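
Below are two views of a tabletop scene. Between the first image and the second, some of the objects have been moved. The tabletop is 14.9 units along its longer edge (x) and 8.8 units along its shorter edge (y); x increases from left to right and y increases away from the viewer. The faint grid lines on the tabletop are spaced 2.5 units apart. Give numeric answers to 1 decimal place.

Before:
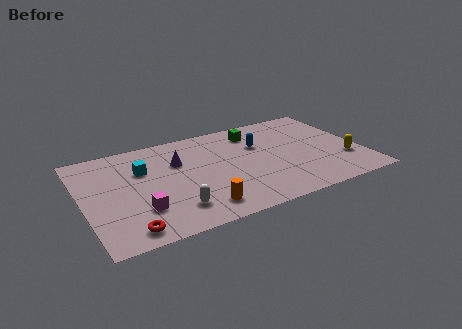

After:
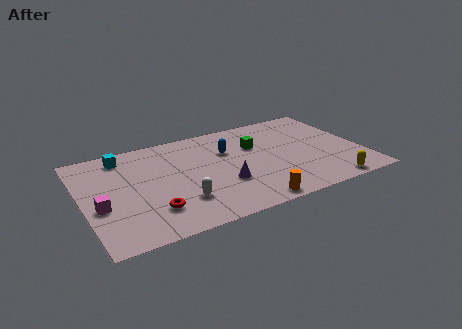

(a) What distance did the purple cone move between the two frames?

3.6

The purple cone was near (5.2, 5.9) before and (7.3, 3.0) after, so it travelled √(2.1² + 2.9²) ≈ 3.6 units.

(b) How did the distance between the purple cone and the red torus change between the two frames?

-1.8

Before: roughly 5.8 units apart; after: 4.0. That's 1.8 units closer together.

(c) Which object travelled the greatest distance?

the purple cone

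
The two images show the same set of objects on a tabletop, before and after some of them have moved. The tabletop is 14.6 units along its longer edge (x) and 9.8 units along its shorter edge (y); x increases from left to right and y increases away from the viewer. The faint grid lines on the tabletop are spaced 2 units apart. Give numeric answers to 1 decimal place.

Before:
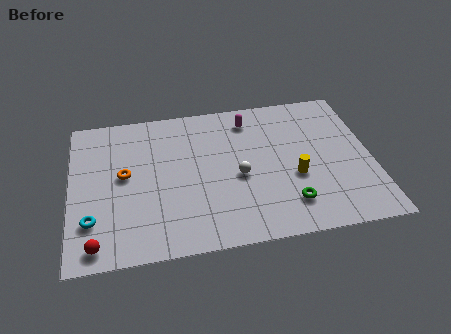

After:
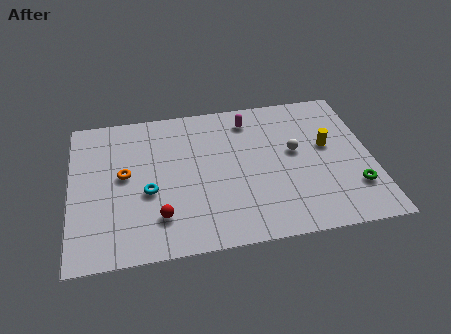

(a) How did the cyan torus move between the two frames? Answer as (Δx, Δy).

(2.7, 1.4)

The cyan torus was at about (1.0, 2.6) and moved to about (3.7, 4.0).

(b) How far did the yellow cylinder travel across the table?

2.5

From (10.8, 3.8) to (12.5, 5.6), the yellow cylinder covered √(1.7² + 1.8²) ≈ 2.5 units.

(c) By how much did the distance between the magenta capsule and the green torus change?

+1.1

They were about 6.2 units apart before and 7.3 after — 1.1 units further apart.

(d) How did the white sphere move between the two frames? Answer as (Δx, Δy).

(2.8, 1.2)

From the two frames, the white sphere sits at roughly (8.1, 4.3) before and (10.9, 5.5) after.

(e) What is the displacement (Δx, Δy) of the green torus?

(3.2, 0.5)

The green torus started near (10.4, 2.1) and ended near (13.6, 2.6).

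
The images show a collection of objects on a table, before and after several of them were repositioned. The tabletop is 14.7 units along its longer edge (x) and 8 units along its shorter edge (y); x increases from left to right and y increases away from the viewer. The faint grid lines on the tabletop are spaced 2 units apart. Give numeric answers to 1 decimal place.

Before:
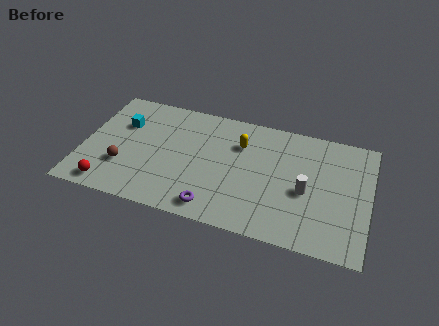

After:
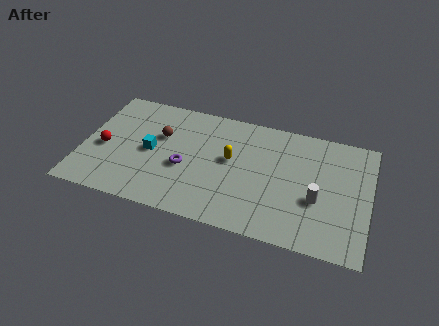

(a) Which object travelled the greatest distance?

the brown sphere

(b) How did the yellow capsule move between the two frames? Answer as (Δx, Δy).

(-0.4, -1.2)

The yellow capsule was at about (8.0, 5.7) and moved to about (7.6, 4.5).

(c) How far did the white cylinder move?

0.7

The white cylinder moved from about (11.5, 3.5) to (12.1, 3.1), a distance of √(0.6² + 0.4²) ≈ 0.7.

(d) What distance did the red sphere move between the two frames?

2.5

The red sphere moved from about (1.6, 1.0) to (1.1, 3.5), a distance of √(0.5² + 2.5²) ≈ 2.5.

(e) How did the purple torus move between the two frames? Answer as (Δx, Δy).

(-1.7, 2.2)

From the two frames, the purple torus sits at roughly (7.0, 1.1) before and (5.3, 3.3) after.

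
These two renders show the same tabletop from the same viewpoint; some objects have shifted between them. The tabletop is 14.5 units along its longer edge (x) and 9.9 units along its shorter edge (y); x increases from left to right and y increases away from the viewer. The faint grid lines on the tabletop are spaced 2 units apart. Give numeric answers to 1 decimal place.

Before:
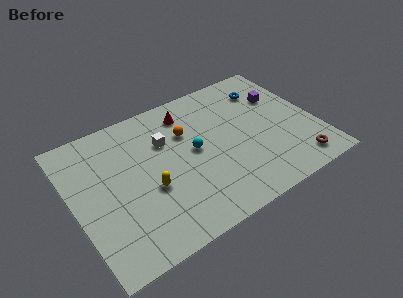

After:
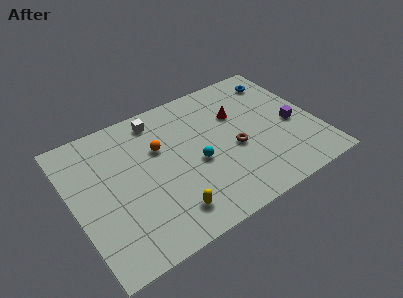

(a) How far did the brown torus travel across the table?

4.3

The brown torus moved from about (12.8, 1.4) to (9.5, 4.2), a distance of √(3.3² + 2.8²) ≈ 4.3.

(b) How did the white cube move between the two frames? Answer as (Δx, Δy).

(-0.2, 1.8)

The white cube was at about (5.7, 6.7) and moved to about (5.5, 8.5).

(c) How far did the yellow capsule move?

2.2

The yellow capsule was near (4.3, 3.9) before and (5.1, 1.8) after, so it travelled √(0.8² + 2.1²) ≈ 2.2 units.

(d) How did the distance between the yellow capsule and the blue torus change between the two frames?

+1.4

Before: roughly 8.7 units apart; after: 10.1. That's 1.4 units further apart.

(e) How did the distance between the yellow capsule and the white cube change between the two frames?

+3.6

The distance was about 3.1 in the first image and 6.7 in the second, so they moved 3.6 units further apart.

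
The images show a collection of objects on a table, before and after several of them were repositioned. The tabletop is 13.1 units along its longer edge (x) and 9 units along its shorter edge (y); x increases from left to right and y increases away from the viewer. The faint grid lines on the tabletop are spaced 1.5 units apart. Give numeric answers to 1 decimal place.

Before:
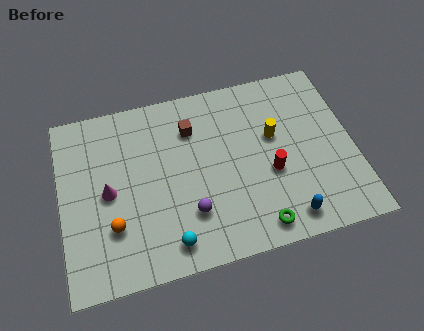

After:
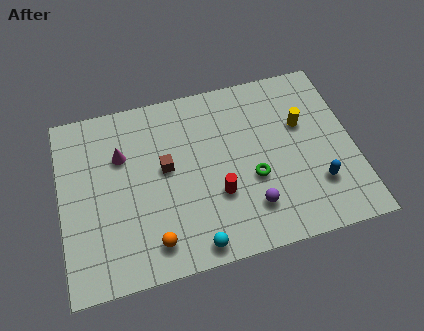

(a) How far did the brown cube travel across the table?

2.1

From (6.0, 6.7) to (4.7, 5.0), the brown cube covered √(1.3² + 1.7²) ≈ 2.1 units.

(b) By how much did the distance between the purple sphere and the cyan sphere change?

+1.3

They were about 1.6 units apart before and 2.9 after — 1.3 units further apart.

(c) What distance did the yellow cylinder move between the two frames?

1.3

From (9.6, 5.4) to (10.9, 5.7), the yellow cylinder covered √(1.3² + 0.3²) ≈ 1.3 units.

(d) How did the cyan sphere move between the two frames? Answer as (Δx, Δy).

(1.1, -0.4)

The cyan sphere started near (4.6, 1.3) and ended near (5.7, 0.9).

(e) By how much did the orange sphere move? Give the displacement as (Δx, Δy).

(1.7, -1.2)

The orange sphere was at about (2.2, 2.7) and moved to about (3.9, 1.5).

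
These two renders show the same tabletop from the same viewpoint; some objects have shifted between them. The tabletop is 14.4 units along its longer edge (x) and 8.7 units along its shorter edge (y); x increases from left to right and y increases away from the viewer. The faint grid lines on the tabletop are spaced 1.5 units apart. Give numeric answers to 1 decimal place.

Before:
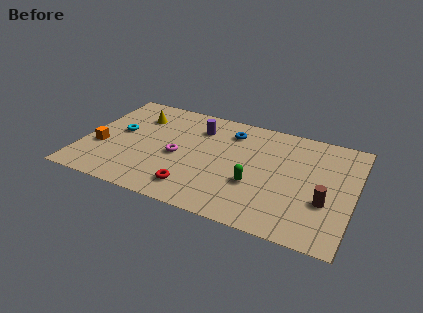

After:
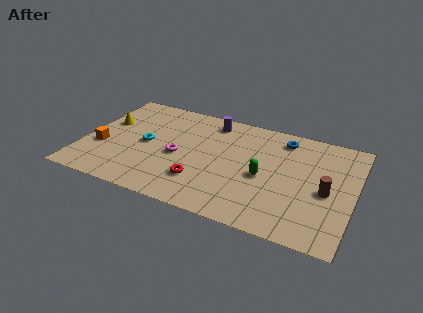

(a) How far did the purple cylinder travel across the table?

1.0

The purple cylinder moved from about (5.9, 6.6) to (6.5, 7.4), a distance of √(0.6² + 0.8²) ≈ 1.0.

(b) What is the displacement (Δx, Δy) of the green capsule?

(0.4, 0.8)

The green capsule started near (9.3, 3.1) and ended near (9.7, 3.9).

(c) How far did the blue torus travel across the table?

2.8

From (7.6, 6.9) to (10.4, 7.3), the blue torus covered √(2.8² + 0.4²) ≈ 2.8 units.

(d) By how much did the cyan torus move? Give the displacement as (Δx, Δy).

(1.5, -0.5)

The cyan torus was at about (1.8, 4.8) and moved to about (3.3, 4.3).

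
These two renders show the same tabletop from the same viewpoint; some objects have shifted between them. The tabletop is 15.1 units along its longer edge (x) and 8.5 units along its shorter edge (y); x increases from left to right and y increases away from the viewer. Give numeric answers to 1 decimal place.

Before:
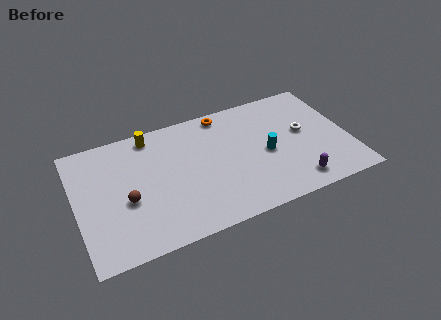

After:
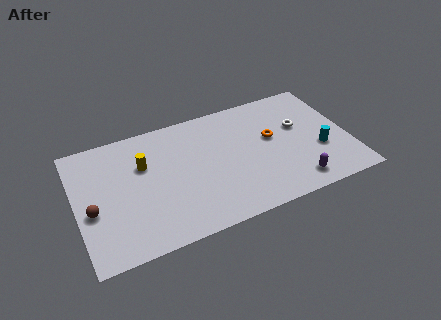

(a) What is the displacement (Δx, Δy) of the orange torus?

(2.4, -2.7)

The orange torus was at about (8.5, 7.6) and moved to about (10.9, 4.9).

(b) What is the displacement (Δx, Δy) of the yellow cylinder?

(-0.6, -1.9)

The yellow cylinder was at about (4.4, 7.5) and moved to about (3.8, 5.6).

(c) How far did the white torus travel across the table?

0.5

The white torus moved from about (12.7, 4.7) to (12.5, 5.2), a distance of √(0.2² + 0.5²) ≈ 0.5.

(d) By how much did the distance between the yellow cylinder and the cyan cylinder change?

+2.8

The distance was about 7.1 in the first image and 9.9 in the second, so they moved 2.8 units further apart.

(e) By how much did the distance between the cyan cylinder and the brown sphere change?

+4.8

They were about 7.8 units apart before and 12.6 after — 4.8 units further apart.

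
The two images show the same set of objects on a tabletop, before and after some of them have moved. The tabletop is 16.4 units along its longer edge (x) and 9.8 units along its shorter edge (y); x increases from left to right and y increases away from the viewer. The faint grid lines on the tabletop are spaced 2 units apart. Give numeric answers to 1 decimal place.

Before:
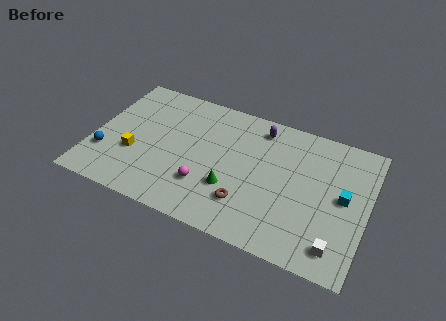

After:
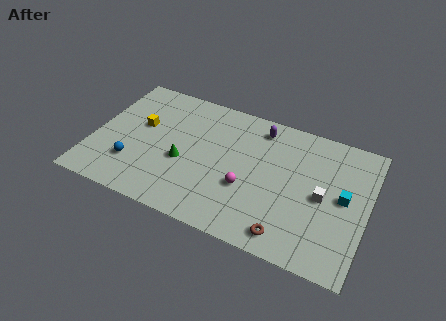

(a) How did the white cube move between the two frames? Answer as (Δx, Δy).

(-1.1, 3.1)

The white cube was at about (14.9, 1.6) and moved to about (13.8, 4.7).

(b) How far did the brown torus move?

2.9

The brown torus was near (9.5, 2.5) before and (12.1, 1.3) after, so it travelled √(2.6² + 1.2²) ≈ 2.9 units.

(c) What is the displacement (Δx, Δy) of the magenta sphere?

(2.4, 0.8)

From the two frames, the magenta sphere sits at roughly (7.0, 2.8) before and (9.4, 3.6) after.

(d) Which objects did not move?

the cyan cube and the purple capsule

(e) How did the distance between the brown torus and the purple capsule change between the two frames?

+1.6

The distance was about 5.8 in the first image and 7.4 in the second, so they moved 1.6 units further apart.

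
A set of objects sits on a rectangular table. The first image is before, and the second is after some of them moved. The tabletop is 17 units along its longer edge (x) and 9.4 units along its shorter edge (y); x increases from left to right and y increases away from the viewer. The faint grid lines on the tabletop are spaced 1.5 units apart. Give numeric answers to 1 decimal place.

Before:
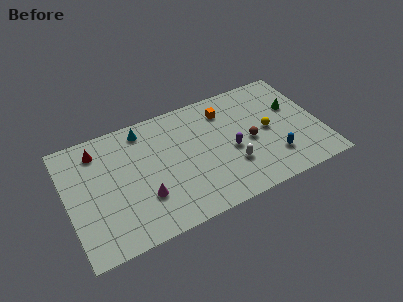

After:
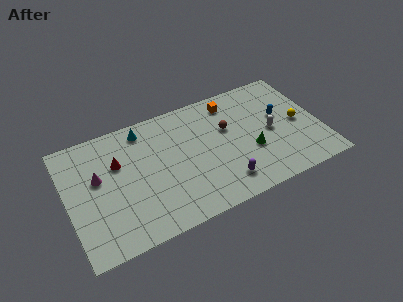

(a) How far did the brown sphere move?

2.1

The brown sphere moved from about (12.2, 4.3) to (10.9, 5.9), a distance of √(1.3² + 1.6²) ≈ 2.1.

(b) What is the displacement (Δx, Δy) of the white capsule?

(2.9, 1.6)

The white capsule was at about (10.8, 2.9) and moved to about (13.7, 4.5).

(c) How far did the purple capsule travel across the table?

2.4

From (10.9, 4.1) to (10.1, 1.8), the purple capsule covered √(0.8² + 2.3²) ≈ 2.4 units.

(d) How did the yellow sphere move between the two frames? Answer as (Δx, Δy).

(2.1, -0.2)

The yellow sphere was at about (13.5, 4.7) and moved to about (15.6, 4.5).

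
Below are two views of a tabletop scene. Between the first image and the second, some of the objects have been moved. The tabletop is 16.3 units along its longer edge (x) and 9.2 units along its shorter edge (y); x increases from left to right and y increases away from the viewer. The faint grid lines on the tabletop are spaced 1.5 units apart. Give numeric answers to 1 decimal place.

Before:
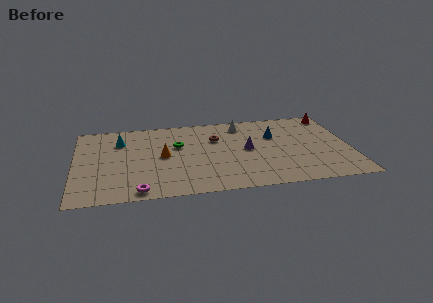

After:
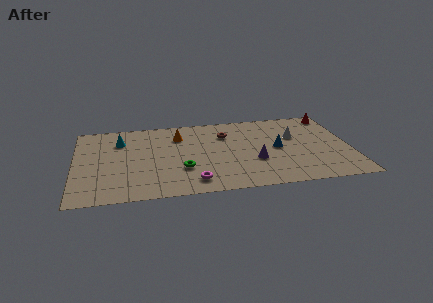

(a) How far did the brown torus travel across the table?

0.7

From (8.4, 6.3) to (9.0, 6.7), the brown torus covered √(0.6² + 0.4²) ≈ 0.7 units.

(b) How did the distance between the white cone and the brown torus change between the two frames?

+2.1

They were about 2.1 units apart before and 4.2 after — 2.1 units further apart.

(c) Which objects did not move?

the cyan cone and the red cone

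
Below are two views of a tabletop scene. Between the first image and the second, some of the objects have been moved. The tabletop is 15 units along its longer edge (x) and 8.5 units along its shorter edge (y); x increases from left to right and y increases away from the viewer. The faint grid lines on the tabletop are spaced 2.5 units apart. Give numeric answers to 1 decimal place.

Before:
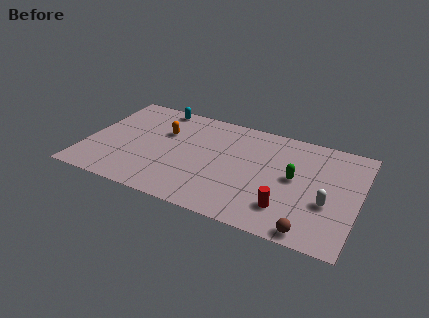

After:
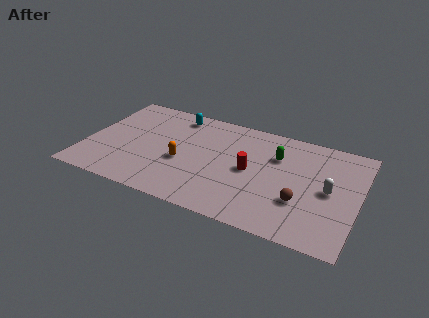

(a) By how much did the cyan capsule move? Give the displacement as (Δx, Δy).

(1.1, -0.4)

The cyan capsule was at about (3.5, 7.7) and moved to about (4.6, 7.3).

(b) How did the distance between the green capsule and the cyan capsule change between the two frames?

-2.6

Before: roughly 8.6 units apart; after: 6.0. That's 2.6 units closer together.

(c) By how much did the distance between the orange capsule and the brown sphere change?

-3.2

The distance was about 9.8 in the first image and 6.6 in the second, so they moved 3.2 units closer together.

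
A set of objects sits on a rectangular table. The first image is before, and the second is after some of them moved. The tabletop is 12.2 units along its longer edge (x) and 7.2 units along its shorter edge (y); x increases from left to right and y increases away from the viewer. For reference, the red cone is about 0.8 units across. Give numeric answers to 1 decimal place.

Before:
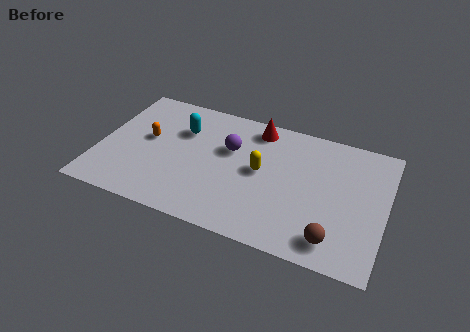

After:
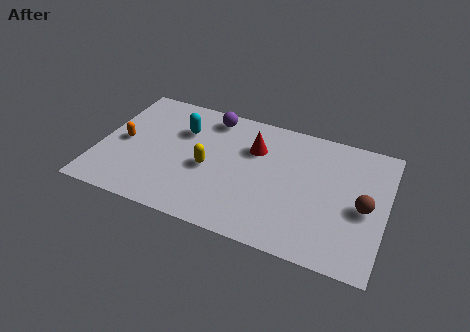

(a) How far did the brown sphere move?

2.4

The brown sphere was near (10.2, 1.2) before and (11.3, 3.3) after, so it travelled √(1.1² + 2.1²) ≈ 2.4 units.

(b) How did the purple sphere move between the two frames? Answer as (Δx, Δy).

(-1.0, 1.6)

The purple sphere was at about (5.5, 4.6) and moved to about (4.5, 6.2).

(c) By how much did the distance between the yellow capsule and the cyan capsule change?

-1.5

Before: roughly 3.7 units apart; after: 2.2. That's 1.5 units closer together.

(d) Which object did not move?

the cyan capsule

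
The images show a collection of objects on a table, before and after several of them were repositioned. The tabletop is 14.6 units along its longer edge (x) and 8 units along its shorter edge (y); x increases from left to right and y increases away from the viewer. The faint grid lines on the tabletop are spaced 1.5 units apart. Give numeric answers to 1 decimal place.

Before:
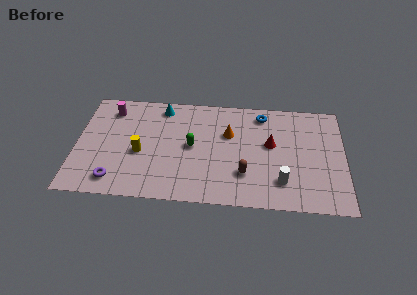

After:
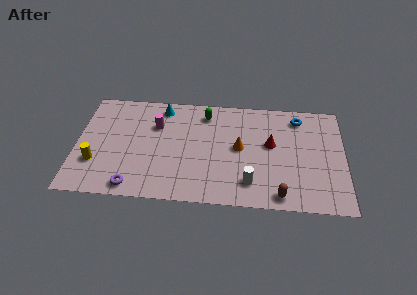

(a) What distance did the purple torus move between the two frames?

1.1

The purple torus was near (2.2, 1.3) before and (3.2, 0.9) after, so it travelled √(1.0² + 0.4²) ≈ 1.1 units.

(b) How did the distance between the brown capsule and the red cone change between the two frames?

+1.0

They were about 2.7 units apart before and 3.7 after — 1.0 units further apart.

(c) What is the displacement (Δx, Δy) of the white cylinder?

(-1.7, -0.2)

The white cylinder started near (11.2, 1.9) and ended near (9.5, 1.7).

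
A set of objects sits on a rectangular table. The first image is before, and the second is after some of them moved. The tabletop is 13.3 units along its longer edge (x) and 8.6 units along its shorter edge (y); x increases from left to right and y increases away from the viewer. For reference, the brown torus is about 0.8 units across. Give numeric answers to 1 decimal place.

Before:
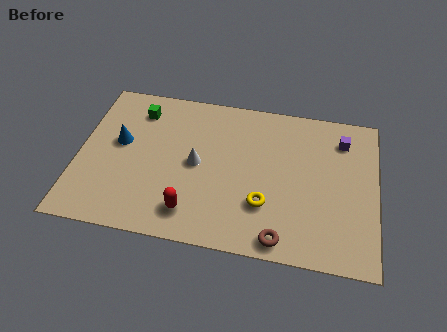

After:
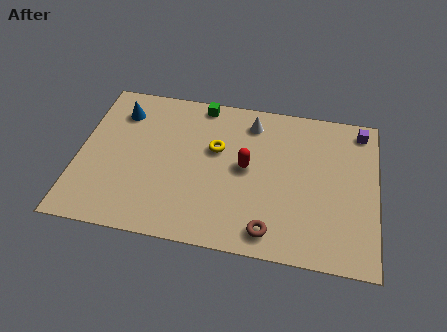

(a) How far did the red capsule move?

3.7

The red capsule moved from about (5.2, 1.6) to (7.5, 4.5), a distance of √(2.3² + 2.9²) ≈ 3.7.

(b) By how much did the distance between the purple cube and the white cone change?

-2.0

The distance was about 6.9 in the first image and 4.9 in the second, so they moved 2.0 units closer together.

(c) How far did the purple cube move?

1.1

From (11.7, 6.8) to (12.5, 7.5), the purple cube covered √(0.8² + 0.7²) ≈ 1.1 units.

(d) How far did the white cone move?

3.6

The white cone was near (5.3, 4.3) before and (7.6, 7.1) after, so it travelled √(2.3² + 2.8²) ≈ 3.6 units.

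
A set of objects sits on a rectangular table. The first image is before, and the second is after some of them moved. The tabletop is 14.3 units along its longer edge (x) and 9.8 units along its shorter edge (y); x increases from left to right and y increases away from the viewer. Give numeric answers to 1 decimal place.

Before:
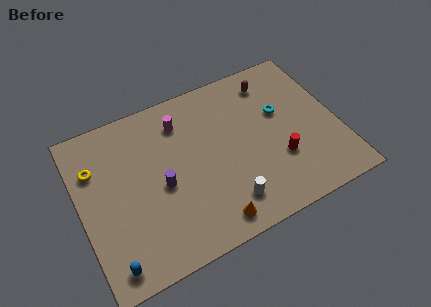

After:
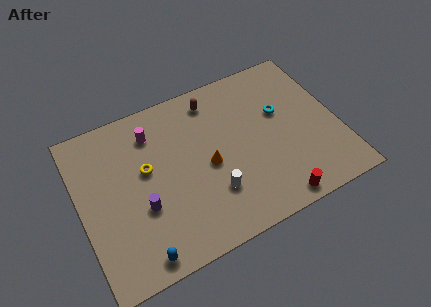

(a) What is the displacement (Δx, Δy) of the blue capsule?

(1.5, -0.2)

The blue capsule started near (1.2, 1.2) and ended near (2.7, 1.0).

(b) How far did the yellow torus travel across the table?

3.0

The yellow torus moved from about (1.0, 6.9) to (3.7, 5.7), a distance of √(2.7² + 1.2²) ≈ 3.0.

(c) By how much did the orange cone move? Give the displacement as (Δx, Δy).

(0.3, 3.3)

The orange cone was at about (6.7, 1.2) and moved to about (7.0, 4.5).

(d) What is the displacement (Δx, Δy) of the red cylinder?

(-0.6, -2.3)

The red cylinder started near (10.8, 3.2) and ended near (10.2, 0.9).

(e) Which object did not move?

the cyan torus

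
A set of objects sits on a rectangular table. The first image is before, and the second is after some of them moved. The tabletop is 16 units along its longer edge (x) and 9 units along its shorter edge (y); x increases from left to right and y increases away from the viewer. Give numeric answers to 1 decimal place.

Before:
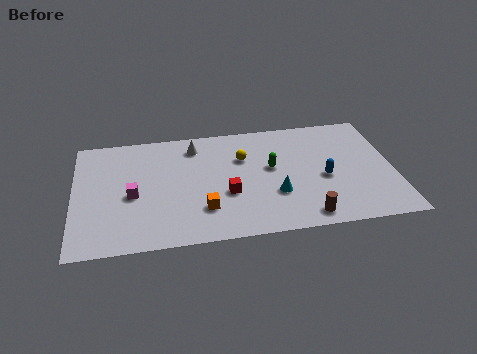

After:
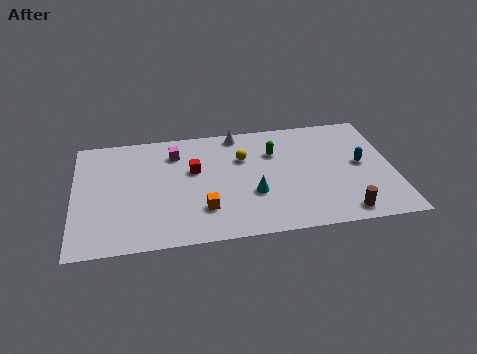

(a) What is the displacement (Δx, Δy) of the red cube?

(-1.6, 2.1)

The red cube started near (7.6, 3.4) and ended near (6.0, 5.5).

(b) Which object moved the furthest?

the magenta cube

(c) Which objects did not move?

the yellow sphere and the orange cube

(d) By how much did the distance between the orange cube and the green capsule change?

+1.0

The distance was about 4.4 in the first image and 5.4 in the second, so they moved 1.0 units further apart.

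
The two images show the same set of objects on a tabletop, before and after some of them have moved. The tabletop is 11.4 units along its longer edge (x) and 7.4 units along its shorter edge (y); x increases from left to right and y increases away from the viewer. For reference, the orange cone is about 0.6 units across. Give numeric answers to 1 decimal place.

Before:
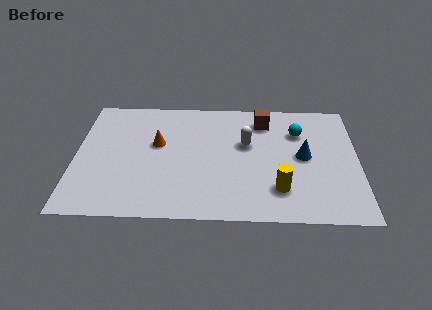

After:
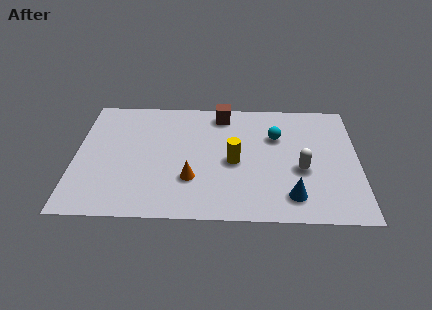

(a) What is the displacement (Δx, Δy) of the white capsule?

(2.2, -1.5)

The white capsule was at about (6.9, 4.5) and moved to about (9.1, 3.0).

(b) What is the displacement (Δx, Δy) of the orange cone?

(1.4, -2.1)

The orange cone was at about (3.3, 4.4) and moved to about (4.7, 2.3).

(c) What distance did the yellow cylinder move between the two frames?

2.4

The yellow cylinder was near (8.2, 1.8) before and (6.4, 3.4) after, so it travelled √(1.8² + 1.6²) ≈ 2.4 units.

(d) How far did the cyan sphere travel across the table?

0.9

From (9.0, 5.3) to (8.1, 5.0), the cyan sphere covered √(0.9² + 0.3²) ≈ 0.9 units.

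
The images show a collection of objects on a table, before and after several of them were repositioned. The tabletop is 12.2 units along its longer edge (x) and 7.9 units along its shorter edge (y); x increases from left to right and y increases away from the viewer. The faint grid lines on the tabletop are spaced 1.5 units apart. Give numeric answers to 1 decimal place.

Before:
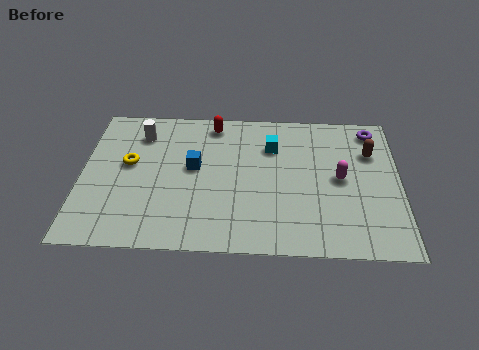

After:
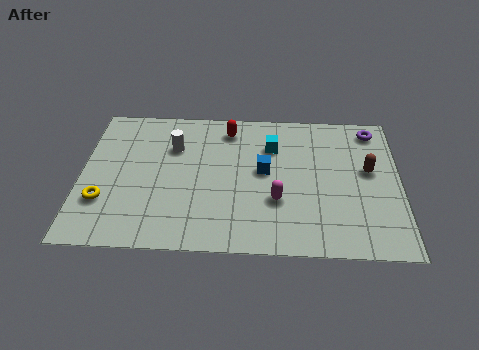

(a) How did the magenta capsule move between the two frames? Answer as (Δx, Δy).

(-2.4, -1.3)

From the two frames, the magenta capsule sits at roughly (9.9, 4.0) before and (7.5, 2.7) after.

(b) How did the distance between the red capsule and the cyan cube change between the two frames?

-0.7

Before: roughly 2.6 units apart; after: 1.9. That's 0.7 units closer together.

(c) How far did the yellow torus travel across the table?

2.3

The yellow torus was near (1.8, 4.5) before and (0.9, 2.4) after, so it travelled √(0.9² + 2.1²) ≈ 2.3 units.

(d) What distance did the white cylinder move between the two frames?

1.5

The white cylinder was near (2.2, 6.2) before and (3.5, 5.5) after, so it travelled √(1.3² + 0.7²) ≈ 1.5 units.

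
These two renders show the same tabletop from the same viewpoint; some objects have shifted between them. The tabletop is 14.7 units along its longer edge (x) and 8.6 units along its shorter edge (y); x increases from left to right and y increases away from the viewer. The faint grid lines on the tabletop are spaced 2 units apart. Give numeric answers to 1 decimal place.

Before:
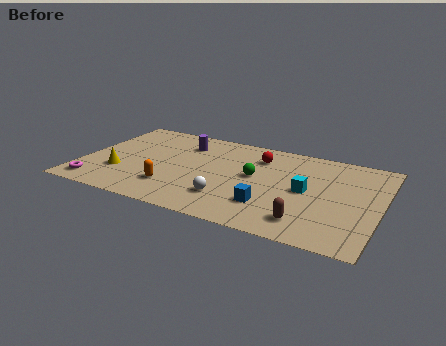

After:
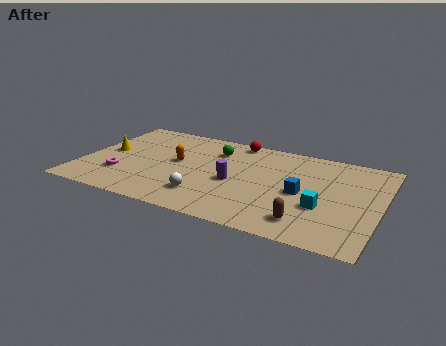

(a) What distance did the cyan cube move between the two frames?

1.5

The cyan cube moved from about (11.1, 4.3) to (12.0, 3.1), a distance of √(0.9² + 1.2²) ≈ 1.5.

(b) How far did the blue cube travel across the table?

2.2

The blue cube moved from about (9.5, 2.3) to (10.9, 4.0), a distance of √(1.4² + 1.7²) ≈ 2.2.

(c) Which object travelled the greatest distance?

the purple cylinder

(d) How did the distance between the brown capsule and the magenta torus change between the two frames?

-1.1

The distance was about 10.4 in the first image and 9.3 in the second, so they moved 1.1 units closer together.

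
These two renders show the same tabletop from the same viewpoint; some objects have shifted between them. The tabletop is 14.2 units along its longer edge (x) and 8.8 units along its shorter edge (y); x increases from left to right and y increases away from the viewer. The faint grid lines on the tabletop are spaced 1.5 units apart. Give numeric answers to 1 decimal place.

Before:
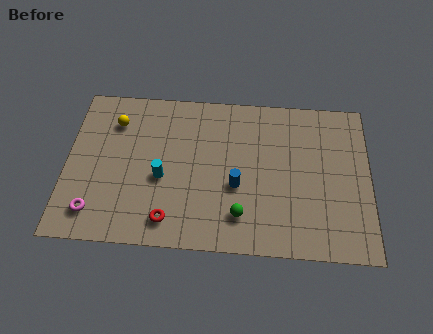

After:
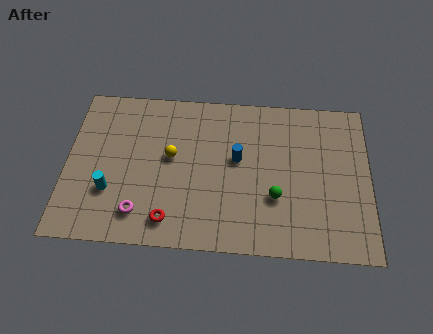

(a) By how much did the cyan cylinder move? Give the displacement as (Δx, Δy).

(-2.4, -0.9)

The cyan cylinder started near (4.5, 3.7) and ended near (2.1, 2.8).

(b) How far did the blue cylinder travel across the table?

1.5

The blue cylinder moved from about (8.0, 3.5) to (8.0, 5.0), a distance of √(0.0² + 1.5²) ≈ 1.5.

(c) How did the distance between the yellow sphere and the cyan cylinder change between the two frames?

-0.3

Before: roughly 3.8 units apart; after: 3.5. That's 0.3 units closer together.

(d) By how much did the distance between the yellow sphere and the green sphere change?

-2.4

Before: roughly 7.7 units apart; after: 5.3. That's 2.4 units closer together.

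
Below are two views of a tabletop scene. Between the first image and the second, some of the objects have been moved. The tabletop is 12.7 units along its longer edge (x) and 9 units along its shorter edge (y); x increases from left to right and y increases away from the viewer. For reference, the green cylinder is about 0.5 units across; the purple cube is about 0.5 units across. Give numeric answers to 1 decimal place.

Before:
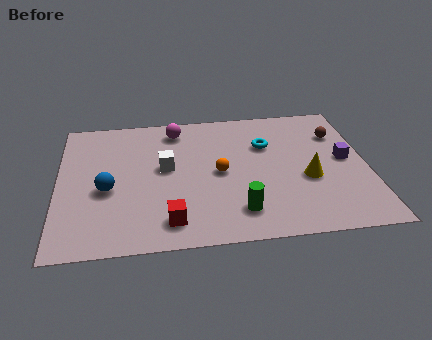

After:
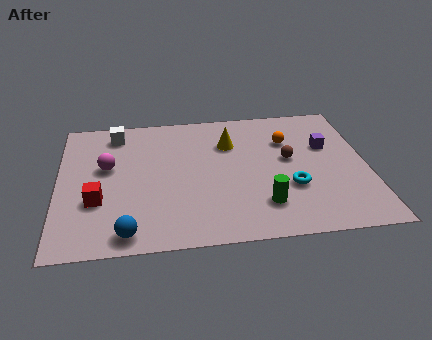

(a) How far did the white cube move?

3.3

From (4.4, 5.0) to (2.4, 7.6), the white cube covered √(2.0² + 2.6²) ≈ 3.3 units.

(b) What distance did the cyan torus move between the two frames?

3.1

The cyan torus was near (8.6, 6.1) before and (9.5, 3.1) after, so it travelled √(0.9² + 3.0²) ≈ 3.1 units.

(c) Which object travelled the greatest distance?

the yellow cone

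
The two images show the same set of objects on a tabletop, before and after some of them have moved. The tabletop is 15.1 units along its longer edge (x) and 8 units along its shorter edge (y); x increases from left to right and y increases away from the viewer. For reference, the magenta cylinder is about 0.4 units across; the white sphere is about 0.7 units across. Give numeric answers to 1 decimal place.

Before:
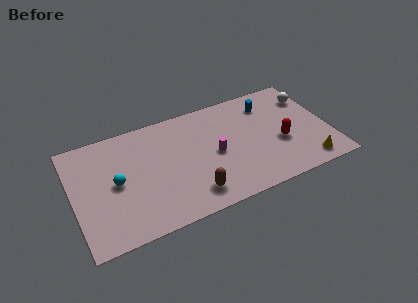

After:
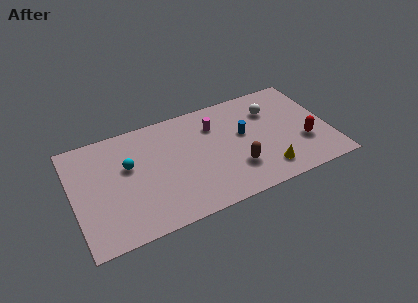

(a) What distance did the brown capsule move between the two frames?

2.8

From (6.7, 1.5) to (9.4, 2.3), the brown capsule covered √(2.7² + 0.8²) ≈ 2.8 units.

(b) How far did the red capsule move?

1.4

The red capsule moved from about (12.2, 3.2) to (13.5, 2.7), a distance of √(1.3² + 0.5²) ≈ 1.4.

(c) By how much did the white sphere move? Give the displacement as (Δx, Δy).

(-2.4, -0.2)

From the two frames, the white sphere sits at roughly (14.3, 6.0) before and (11.9, 5.8) after.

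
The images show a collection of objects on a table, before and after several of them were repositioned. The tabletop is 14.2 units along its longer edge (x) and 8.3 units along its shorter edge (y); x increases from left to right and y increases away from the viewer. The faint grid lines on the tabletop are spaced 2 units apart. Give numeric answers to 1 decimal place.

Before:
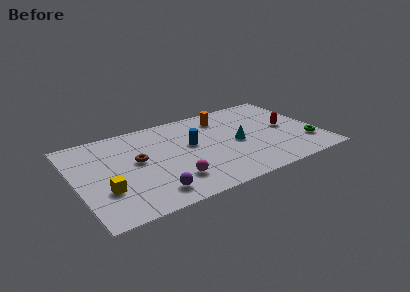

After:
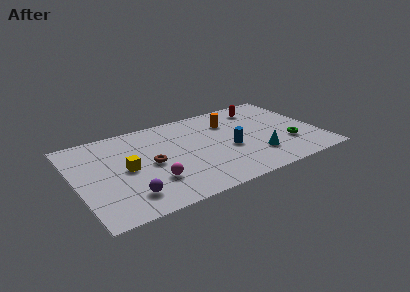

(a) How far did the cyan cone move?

1.9

The cyan cone was near (9.4, 3.9) before and (10.3, 2.2) after, so it travelled √(0.9² + 1.7²) ≈ 1.9 units.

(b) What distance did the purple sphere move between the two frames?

1.3

The purple sphere moved from about (4.0, 1.4) to (2.7, 1.7), a distance of √(1.3² + 0.3²) ≈ 1.3.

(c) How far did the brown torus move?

0.9

The brown torus was near (3.6, 4.6) before and (4.3, 4.0) after, so it travelled √(0.7² + 0.6²) ≈ 0.9 units.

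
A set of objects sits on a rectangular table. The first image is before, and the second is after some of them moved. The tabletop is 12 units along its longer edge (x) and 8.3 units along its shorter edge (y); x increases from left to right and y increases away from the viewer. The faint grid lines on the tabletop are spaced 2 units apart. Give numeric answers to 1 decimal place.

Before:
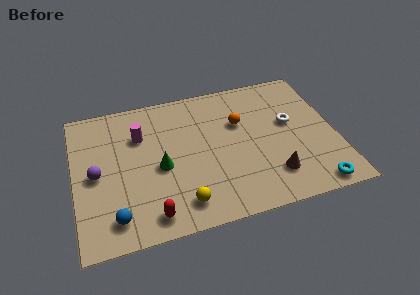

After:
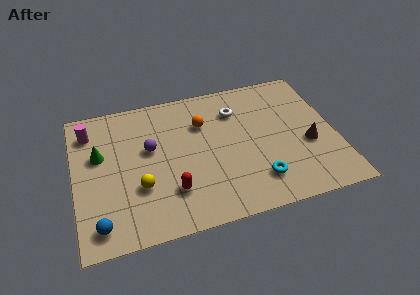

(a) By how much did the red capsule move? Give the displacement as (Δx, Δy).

(1.0, 1.1)

The red capsule started near (3.3, 1.1) and ended near (4.3, 2.2).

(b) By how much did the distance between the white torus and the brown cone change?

+1.1

They were about 3.1 units apart before and 4.2 after — 1.1 units further apart.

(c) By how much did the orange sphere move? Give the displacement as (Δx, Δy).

(-1.7, 0.4)

The orange sphere started near (7.7, 5.4) and ended near (6.0, 5.8).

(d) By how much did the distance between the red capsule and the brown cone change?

+0.8

The distance was about 5.7 in the first image and 6.5 in the second, so they moved 0.8 units further apart.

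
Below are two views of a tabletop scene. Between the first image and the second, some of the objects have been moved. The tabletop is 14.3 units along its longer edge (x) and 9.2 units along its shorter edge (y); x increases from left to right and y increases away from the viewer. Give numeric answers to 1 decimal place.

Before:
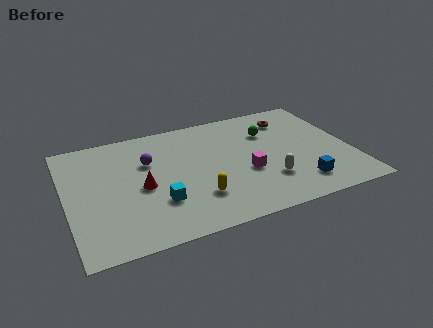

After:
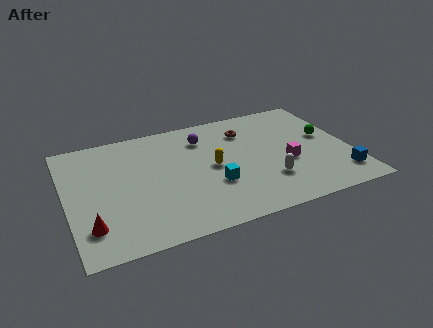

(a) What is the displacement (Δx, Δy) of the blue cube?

(2.1, 0.0)

The blue cube started near (11.4, 1.8) and ended near (13.5, 1.8).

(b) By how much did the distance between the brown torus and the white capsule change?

-0.6

Before: roughly 5.0 units apart; after: 4.4. That's 0.6 units closer together.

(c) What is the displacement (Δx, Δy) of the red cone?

(-2.7, -2.1)

From the two frames, the red cone sits at roughly (3.7, 4.2) before and (1.0, 2.1) after.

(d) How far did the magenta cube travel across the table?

2.1

The magenta cube was near (8.9, 3.6) before and (11.0, 3.7) after, so it travelled √(2.1² + 0.1²) ≈ 2.1 units.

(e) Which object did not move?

the white capsule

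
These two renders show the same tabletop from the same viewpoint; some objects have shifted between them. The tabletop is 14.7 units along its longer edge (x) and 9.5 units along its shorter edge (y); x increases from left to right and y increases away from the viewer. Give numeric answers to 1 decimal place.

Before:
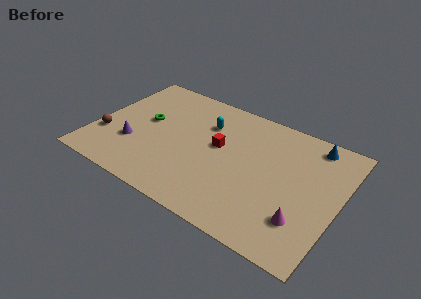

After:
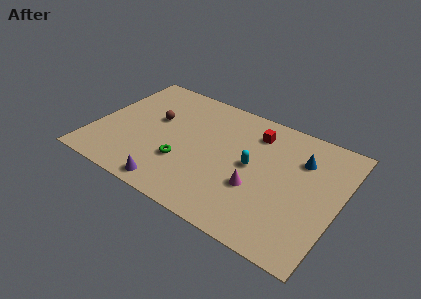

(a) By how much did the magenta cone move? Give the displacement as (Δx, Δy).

(-2.9, 0.9)

The magenta cone was at about (12.9, 2.5) and moved to about (10.0, 3.4).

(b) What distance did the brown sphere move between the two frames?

3.7

The brown sphere moved from about (0.8, 3.0) to (3.4, 5.7), a distance of √(2.6² + 2.7²) ≈ 3.7.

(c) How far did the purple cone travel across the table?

3.5

The purple cone was near (2.5, 3.1) before and (5.3, 1.0) after, so it travelled √(2.8² + 2.1²) ≈ 3.5 units.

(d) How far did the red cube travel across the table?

2.8

From (7.4, 5.4) to (9.3, 7.5), the red cube covered √(1.9² + 2.1²) ≈ 2.8 units.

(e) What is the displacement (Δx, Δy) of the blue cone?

(-0.5, -1.5)

The blue cone started near (12.7, 8.3) and ended near (12.2, 6.8).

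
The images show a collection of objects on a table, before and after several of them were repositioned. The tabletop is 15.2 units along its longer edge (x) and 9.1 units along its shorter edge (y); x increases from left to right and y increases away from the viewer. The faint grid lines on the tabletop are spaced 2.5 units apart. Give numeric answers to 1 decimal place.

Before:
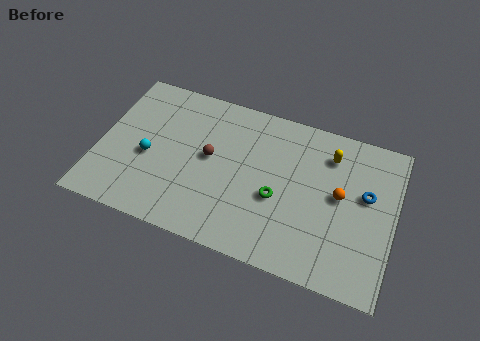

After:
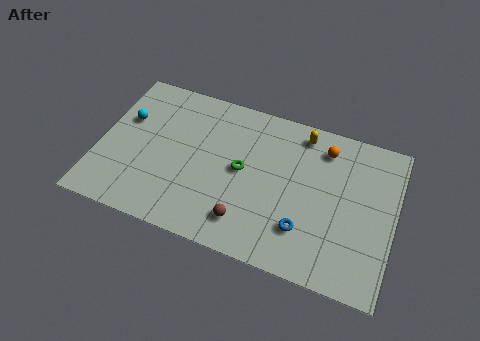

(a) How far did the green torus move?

2.1

The green torus was near (9.3, 3.7) before and (7.4, 4.7) after, so it travelled √(1.9² + 1.0²) ≈ 2.1 units.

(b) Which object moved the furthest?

the blue torus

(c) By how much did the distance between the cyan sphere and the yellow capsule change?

-0.4

The distance was about 9.6 in the first image and 9.2 in the second, so they moved 0.4 units closer together.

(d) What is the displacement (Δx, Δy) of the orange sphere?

(-1.0, 2.5)

From the two frames, the orange sphere sits at roughly (12.4, 4.9) before and (11.4, 7.4) after.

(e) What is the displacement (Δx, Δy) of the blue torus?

(-2.9, -3.0)

The blue torus was at about (13.7, 5.4) and moved to about (10.8, 2.4).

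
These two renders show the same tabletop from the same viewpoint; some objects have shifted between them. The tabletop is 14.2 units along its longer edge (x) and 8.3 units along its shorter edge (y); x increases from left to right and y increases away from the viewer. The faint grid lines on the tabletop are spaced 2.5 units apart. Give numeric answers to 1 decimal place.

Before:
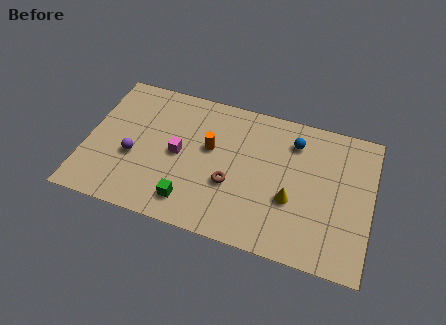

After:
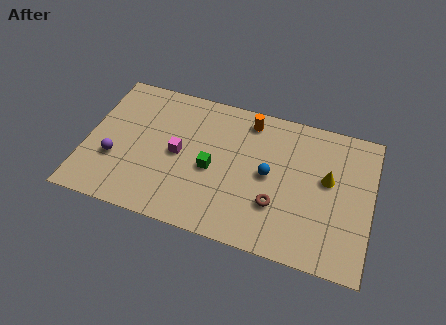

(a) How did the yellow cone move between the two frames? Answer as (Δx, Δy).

(1.7, 1.7)

The yellow cone started near (10.3, 3.1) and ended near (12.0, 4.8).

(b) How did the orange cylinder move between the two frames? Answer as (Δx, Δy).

(1.8, 2.2)

The orange cylinder was at about (6.1, 4.9) and moved to about (7.9, 7.1).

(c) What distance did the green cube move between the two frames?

2.4

The green cube was near (5.4, 1.5) before and (6.3, 3.7) after, so it travelled √(0.9² + 2.2²) ≈ 2.4 units.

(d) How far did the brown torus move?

2.4

The brown torus moved from about (7.3, 3.1) to (9.6, 2.6), a distance of √(2.3² + 0.5²) ≈ 2.4.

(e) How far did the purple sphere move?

1.0

The purple sphere was near (2.4, 3.3) before and (1.5, 2.9) after, so it travelled √(0.9² + 0.4²) ≈ 1.0 units.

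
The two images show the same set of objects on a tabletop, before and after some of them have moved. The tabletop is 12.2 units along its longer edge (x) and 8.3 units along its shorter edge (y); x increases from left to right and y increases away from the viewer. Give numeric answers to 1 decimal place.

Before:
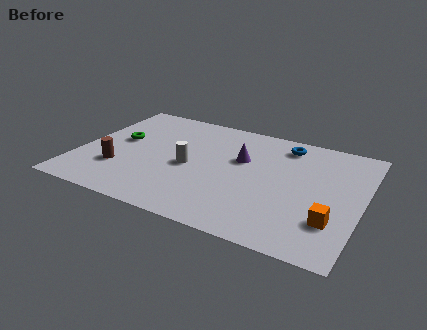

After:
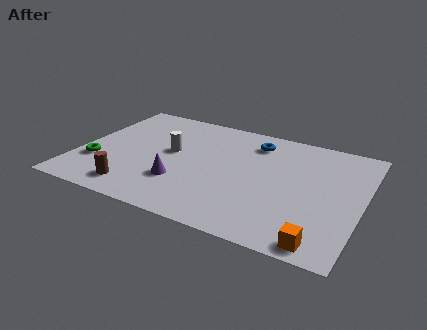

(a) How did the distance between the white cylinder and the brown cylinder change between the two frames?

+0.3

The distance was about 3.2 in the first image and 3.5 in the second, so they moved 0.3 units further apart.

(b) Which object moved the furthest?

the purple cone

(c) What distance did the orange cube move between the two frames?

1.5

From (11.1, 2.3) to (10.8, 0.8), the orange cube covered √(0.3² + 1.5²) ≈ 1.5 units.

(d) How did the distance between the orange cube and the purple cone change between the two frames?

+1.3

Before: roughly 5.1 units apart; after: 6.4. That's 1.3 units further apart.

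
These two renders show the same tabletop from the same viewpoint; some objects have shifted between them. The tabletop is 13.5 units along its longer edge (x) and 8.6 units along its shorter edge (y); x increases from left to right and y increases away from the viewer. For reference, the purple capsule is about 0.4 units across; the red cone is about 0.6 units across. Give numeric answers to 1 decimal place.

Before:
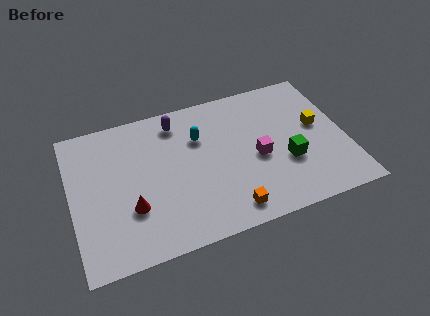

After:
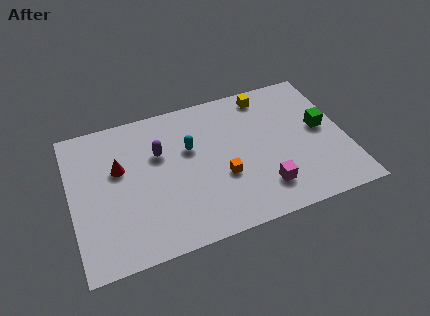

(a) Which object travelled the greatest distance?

the yellow cube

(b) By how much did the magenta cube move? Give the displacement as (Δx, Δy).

(0.1, -1.9)

The magenta cube was at about (9.1, 3.8) and moved to about (9.2, 1.9).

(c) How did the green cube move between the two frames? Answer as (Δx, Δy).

(1.9, 1.5)

From the two frames, the green cube sits at roughly (10.5, 3.1) before and (12.4, 4.6) after.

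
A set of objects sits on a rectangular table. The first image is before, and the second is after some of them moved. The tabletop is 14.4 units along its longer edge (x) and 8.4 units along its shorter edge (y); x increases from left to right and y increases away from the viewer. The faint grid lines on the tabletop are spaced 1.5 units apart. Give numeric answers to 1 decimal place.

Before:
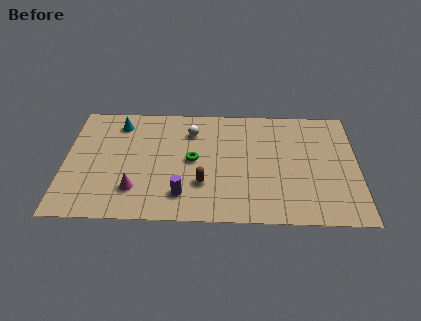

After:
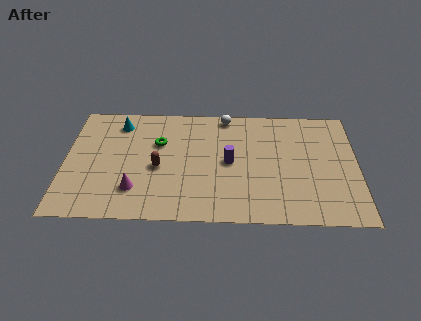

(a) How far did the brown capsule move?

2.5

From (6.8, 2.6) to (4.6, 3.7), the brown capsule covered √(2.2² + 1.1²) ≈ 2.5 units.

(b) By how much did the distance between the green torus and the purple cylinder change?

+1.2

They were about 2.5 units apart before and 3.7 after — 1.2 units further apart.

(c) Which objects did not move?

the cyan cone and the magenta cone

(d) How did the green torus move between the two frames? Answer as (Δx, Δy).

(-1.7, 1.2)

The green torus was at about (6.3, 4.3) and moved to about (4.6, 5.5).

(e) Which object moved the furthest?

the purple cylinder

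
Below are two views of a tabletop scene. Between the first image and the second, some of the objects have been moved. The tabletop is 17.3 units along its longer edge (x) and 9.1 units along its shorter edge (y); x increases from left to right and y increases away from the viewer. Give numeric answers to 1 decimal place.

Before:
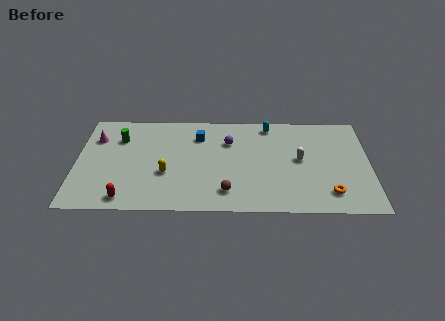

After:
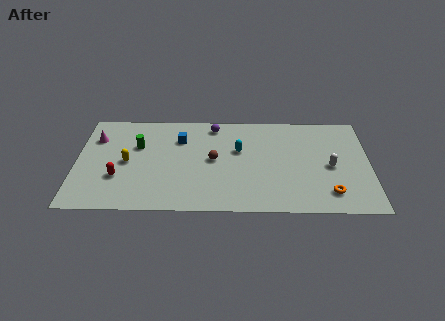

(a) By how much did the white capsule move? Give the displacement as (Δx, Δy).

(1.8, -0.6)

From the two frames, the white capsule sits at roughly (13.2, 4.8) before and (15.0, 4.2) after.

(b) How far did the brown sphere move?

3.0

The brown sphere was near (8.9, 1.8) before and (8.1, 4.7) after, so it travelled √(0.8² + 2.9²) ≈ 3.0 units.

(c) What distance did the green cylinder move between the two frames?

1.3

The green cylinder moved from about (2.5, 6.6) to (3.6, 5.9), a distance of √(1.1² + 0.7²) ≈ 1.3.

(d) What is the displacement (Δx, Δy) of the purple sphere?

(-0.9, 1.5)

The purple sphere started near (9.0, 6.4) and ended near (8.1, 7.9).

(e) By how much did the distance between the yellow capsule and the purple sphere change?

+1.4

They were about 4.8 units apart before and 6.2 after — 1.4 units further apart.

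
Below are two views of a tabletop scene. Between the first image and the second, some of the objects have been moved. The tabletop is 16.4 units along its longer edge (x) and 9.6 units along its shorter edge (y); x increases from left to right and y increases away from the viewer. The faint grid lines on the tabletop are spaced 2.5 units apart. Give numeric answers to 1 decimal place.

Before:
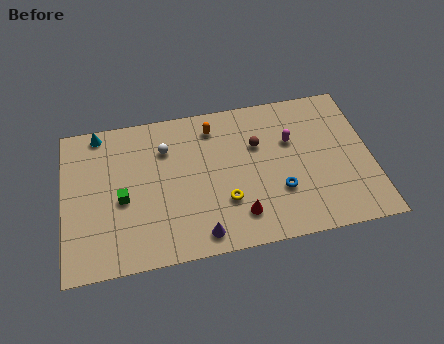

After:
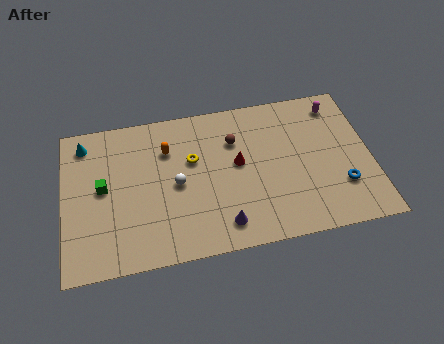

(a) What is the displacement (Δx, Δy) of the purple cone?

(1.2, 0.4)

From the two frames, the purple cone sits at roughly (7.1, 1.2) before and (8.3, 1.6) after.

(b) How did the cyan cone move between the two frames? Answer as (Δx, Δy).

(-0.8, -0.6)

The cyan cone started near (2.0, 8.7) and ended near (1.2, 8.1).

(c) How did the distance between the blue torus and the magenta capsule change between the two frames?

+2.1

Before: roughly 3.2 units apart; after: 5.3. That's 2.1 units further apart.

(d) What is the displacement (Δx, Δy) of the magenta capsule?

(2.6, 1.9)

From the two frames, the magenta capsule sits at roughly (12.2, 6.2) before and (14.8, 8.1) after.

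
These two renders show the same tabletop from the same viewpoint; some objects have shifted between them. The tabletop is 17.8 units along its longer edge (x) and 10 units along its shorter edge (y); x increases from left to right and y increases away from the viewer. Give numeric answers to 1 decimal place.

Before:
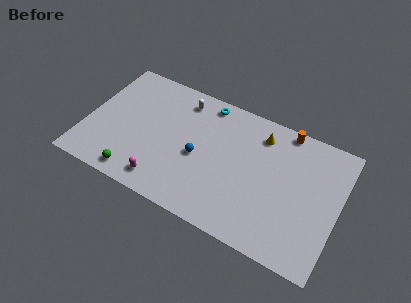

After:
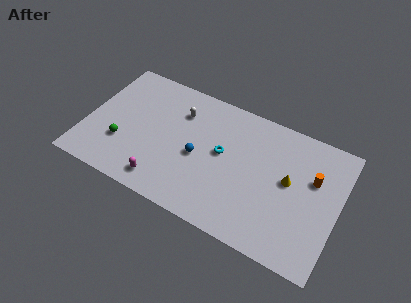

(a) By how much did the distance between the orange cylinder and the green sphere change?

+1.1

The distance was about 12.5 in the first image and 13.6 in the second, so they moved 1.1 units further apart.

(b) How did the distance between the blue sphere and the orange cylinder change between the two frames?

+0.8

Before: roughly 7.3 units apart; after: 8.1. That's 0.8 units further apart.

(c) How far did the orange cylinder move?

3.6

The orange cylinder was near (13.6, 9.2) before and (15.9, 6.4) after, so it travelled √(2.3² + 2.8²) ≈ 3.6 units.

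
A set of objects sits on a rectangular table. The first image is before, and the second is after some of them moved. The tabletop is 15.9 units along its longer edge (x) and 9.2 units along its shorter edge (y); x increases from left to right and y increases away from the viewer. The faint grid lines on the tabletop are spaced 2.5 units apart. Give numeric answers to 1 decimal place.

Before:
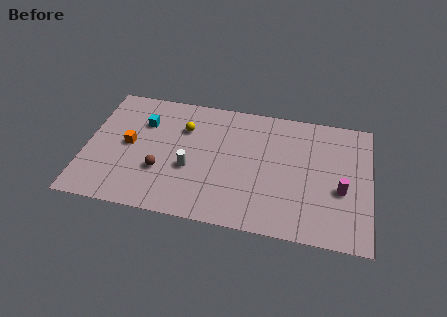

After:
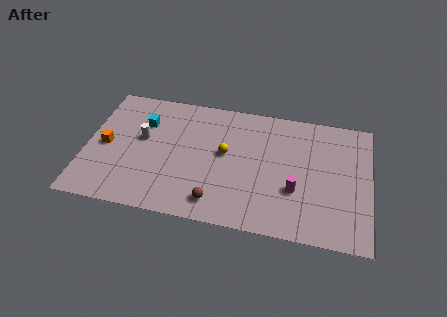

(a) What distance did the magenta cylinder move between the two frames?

2.5

From (14.3, 3.7) to (11.8, 3.2), the magenta cylinder covered √(2.5² + 0.5²) ≈ 2.5 units.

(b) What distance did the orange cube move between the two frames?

1.3

The orange cube moved from about (2.4, 4.7) to (1.1, 4.4), a distance of √(1.3² + 0.3²) ≈ 1.3.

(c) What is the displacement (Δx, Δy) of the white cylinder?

(-2.8, 1.7)

From the two frames, the white cylinder sits at roughly (5.9, 3.6) before and (3.1, 5.3) after.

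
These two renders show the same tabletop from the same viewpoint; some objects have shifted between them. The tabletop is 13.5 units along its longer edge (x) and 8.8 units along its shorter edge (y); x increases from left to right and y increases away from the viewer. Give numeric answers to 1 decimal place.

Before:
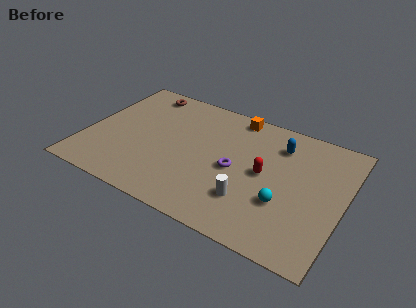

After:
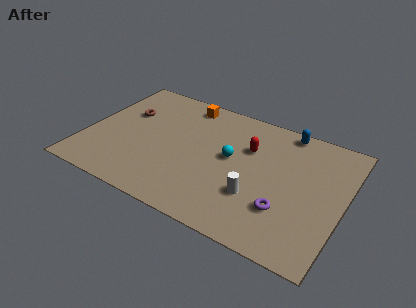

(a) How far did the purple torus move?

3.2

The purple torus was near (7.9, 4.1) before and (10.7, 2.6) after, so it travelled √(2.8² + 1.5²) ≈ 3.2 units.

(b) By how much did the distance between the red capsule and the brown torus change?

-1.1

They were about 7.7 units apart before and 6.6 after — 1.1 units closer together.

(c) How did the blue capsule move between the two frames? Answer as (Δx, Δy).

(0.2, 1.2)

The blue capsule started near (9.9, 6.8) and ended near (10.1, 8.0).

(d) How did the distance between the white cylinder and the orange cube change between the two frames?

+1.0

The distance was about 5.7 in the first image and 6.7 in the second, so they moved 1.0 units further apart.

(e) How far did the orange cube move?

2.7

The orange cube moved from about (7.4, 7.9) to (4.7, 7.7), a distance of √(2.7² + 0.2²) ≈ 2.7.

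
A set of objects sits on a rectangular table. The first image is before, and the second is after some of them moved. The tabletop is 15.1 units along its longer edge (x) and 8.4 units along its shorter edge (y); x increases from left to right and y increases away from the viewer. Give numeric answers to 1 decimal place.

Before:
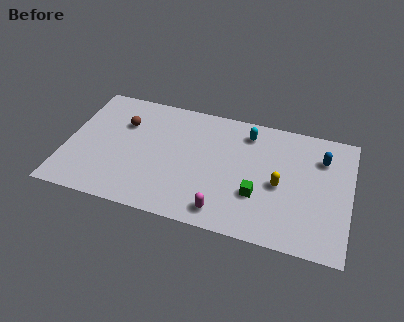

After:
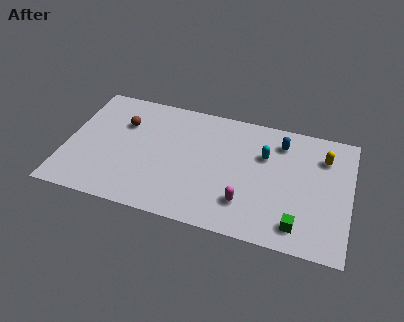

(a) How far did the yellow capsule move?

3.3

From (11.4, 3.8) to (13.6, 6.3), the yellow capsule covered √(2.2² + 2.5²) ≈ 3.3 units.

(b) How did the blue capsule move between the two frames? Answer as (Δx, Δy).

(-2.2, 0.5)

From the two frames, the blue capsule sits at roughly (13.5, 6.2) before and (11.3, 6.7) after.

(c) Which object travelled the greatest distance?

the yellow capsule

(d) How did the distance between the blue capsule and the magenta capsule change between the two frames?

-2.1

The distance was about 7.0 in the first image and 4.9 in the second, so they moved 2.1 units closer together.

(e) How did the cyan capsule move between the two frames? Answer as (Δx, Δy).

(1.0, -1.3)

The cyan capsule was at about (9.5, 6.9) and moved to about (10.5, 5.6).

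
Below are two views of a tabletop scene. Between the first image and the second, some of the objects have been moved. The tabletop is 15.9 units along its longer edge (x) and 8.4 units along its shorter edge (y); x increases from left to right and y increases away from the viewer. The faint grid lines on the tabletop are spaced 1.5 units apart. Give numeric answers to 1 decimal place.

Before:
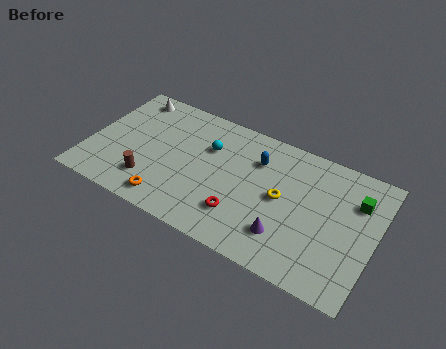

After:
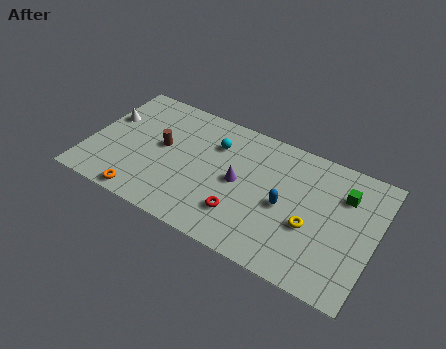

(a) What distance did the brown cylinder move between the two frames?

2.6

The brown cylinder was near (3.7, 2.0) before and (4.0, 4.6) after, so it travelled √(0.3² + 2.6²) ≈ 2.6 units.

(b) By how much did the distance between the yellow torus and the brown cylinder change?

+1.1

Before: roughly 7.5 units apart; after: 8.6. That's 1.1 units further apart.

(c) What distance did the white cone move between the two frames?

2.2

From (1.7, 7.3) to (0.8, 5.3), the white cone covered √(0.9² + 2.0²) ≈ 2.2 units.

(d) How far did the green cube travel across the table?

0.7

The green cube moved from about (14.7, 6.0) to (14.0, 6.1), a distance of √(0.7² + 0.1²) ≈ 0.7.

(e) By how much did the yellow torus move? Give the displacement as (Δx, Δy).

(1.7, -1.0)

The yellow torus started near (10.8, 4.3) and ended near (12.5, 3.3).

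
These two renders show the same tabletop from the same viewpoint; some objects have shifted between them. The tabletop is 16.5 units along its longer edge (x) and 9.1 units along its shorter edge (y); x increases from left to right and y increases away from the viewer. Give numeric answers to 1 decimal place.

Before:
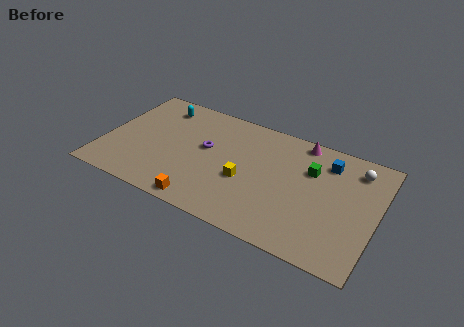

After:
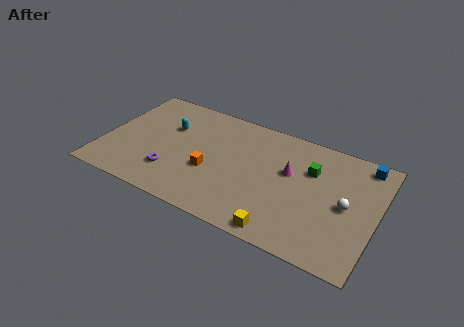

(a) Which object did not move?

the green cube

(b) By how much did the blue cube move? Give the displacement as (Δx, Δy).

(2.1, 0.8)

The blue cube was at about (13.3, 7.2) and moved to about (15.4, 8.0).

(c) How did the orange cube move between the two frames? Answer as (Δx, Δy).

(0.1, 2.6)

The orange cube was at about (6.5, 0.9) and moved to about (6.6, 3.5).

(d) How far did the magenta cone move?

2.7

From (11.6, 8.2) to (11.2, 5.5), the magenta cone covered √(0.4² + 2.7²) ≈ 2.7 units.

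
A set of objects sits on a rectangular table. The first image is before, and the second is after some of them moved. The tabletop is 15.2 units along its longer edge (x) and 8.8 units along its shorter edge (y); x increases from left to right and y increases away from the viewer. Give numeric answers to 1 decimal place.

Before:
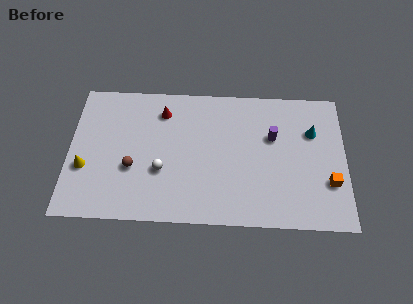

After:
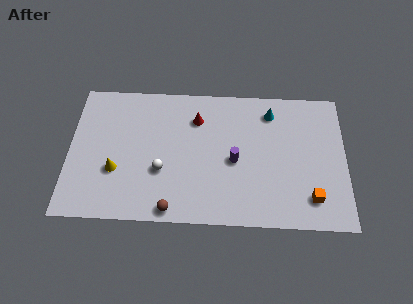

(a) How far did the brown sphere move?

3.3

The brown sphere was near (3.5, 3.3) before and (5.7, 0.8) after, so it travelled √(2.2² + 2.5²) ≈ 3.3 units.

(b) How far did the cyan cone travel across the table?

2.6

The cyan cone was near (13.4, 6.0) before and (11.1, 7.2) after, so it travelled √(2.3² + 1.2²) ≈ 2.6 units.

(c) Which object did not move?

the white sphere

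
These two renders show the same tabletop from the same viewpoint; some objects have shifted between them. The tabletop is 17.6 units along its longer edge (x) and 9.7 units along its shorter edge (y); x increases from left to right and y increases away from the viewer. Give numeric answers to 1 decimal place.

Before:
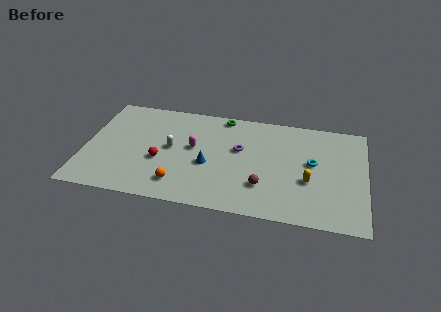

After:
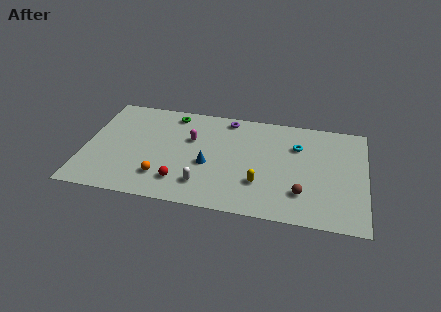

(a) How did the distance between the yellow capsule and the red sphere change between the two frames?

-4.3

Before: roughly 9.3 units apart; after: 5.0. That's 4.3 units closer together.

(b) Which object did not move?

the blue cone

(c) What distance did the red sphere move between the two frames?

2.2

From (4.8, 3.8) to (6.2, 2.1), the red sphere covered √(1.4² + 1.7²) ≈ 2.2 units.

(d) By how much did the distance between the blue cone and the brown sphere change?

+2.4

The distance was about 3.7 in the first image and 6.1 in the second, so they moved 2.4 units further apart.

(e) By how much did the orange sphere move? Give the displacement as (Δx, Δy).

(-1.1, 0.4)

The orange sphere started near (6.1, 1.9) and ended near (5.0, 2.3).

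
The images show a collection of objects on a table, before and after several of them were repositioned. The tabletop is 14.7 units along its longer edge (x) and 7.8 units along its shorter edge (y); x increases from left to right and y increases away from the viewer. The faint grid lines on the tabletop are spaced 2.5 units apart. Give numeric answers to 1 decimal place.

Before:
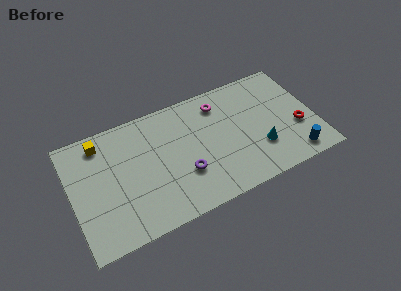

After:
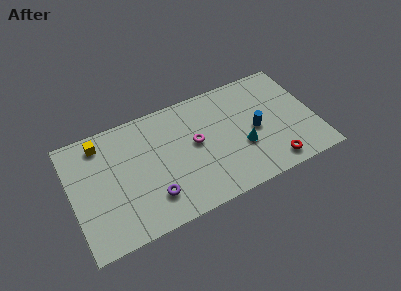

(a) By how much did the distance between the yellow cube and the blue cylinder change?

-2.8

Before: roughly 12.4 units apart; after: 9.6. That's 2.8 units closer together.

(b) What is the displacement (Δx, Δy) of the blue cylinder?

(-2.0, 2.6)

The blue cylinder started near (13.1, 1.1) and ended near (11.1, 3.7).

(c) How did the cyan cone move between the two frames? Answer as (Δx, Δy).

(-1.0, 0.5)

The cyan cone was at about (11.2, 2.4) and moved to about (10.2, 2.9).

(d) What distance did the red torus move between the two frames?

2.5

The red torus was near (13.6, 2.9) before and (11.8, 1.1) after, so it travelled √(1.8² + 1.8²) ≈ 2.5 units.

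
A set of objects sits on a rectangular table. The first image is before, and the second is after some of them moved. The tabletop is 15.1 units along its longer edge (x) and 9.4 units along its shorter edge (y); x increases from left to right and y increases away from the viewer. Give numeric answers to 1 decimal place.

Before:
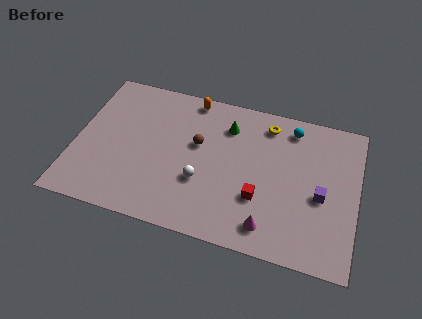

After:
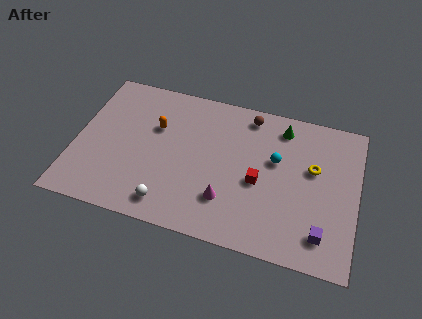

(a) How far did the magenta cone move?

2.5

The magenta cone moved from about (10.6, 1.5) to (8.3, 2.5), a distance of √(2.3² + 1.0²) ≈ 2.5.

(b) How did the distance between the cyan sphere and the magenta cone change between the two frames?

-2.5

They were about 6.5 units apart before and 4.0 after — 2.5 units closer together.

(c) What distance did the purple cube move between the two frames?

2.3

The purple cube was near (13.2, 4.1) before and (13.4, 1.8) after, so it travelled √(0.2² + 2.3²) ≈ 2.3 units.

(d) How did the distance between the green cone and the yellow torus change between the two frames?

+0.6

The distance was about 2.2 in the first image and 2.8 in the second, so they moved 0.6 units further apart.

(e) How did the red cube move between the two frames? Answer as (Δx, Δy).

(-0.1, 1.0)

The red cube started near (10.0, 3.1) and ended near (9.9, 4.1).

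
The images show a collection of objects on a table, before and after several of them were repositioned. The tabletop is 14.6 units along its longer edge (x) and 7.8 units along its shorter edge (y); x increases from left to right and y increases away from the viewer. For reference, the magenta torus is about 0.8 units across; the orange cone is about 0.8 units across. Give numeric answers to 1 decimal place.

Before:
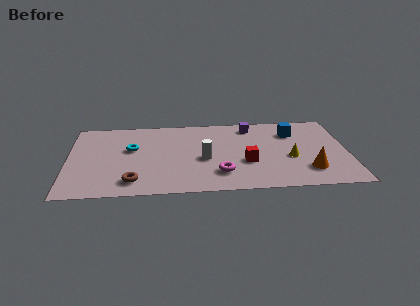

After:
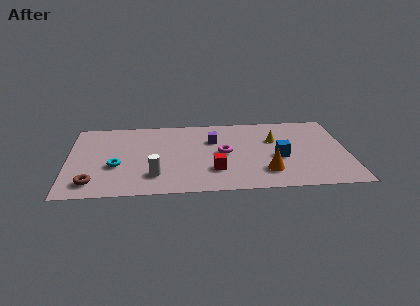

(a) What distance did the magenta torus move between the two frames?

2.0

The magenta torus moved from about (7.9, 1.9) to (8.1, 3.9), a distance of √(0.2² + 2.0²) ≈ 2.0.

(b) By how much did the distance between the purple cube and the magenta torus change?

-3.5

Before: roughly 5.0 units apart; after: 1.5. That's 3.5 units closer together.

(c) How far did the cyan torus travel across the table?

1.9

The cyan torus moved from about (3.3, 4.7) to (2.5, 3.0), a distance of √(0.8² + 1.7²) ≈ 1.9.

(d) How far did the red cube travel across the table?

1.8

From (9.3, 2.9) to (7.6, 2.2), the red cube covered √(1.7² + 0.7²) ≈ 1.8 units.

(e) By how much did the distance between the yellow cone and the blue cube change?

-0.8

They were about 2.6 units apart before and 1.8 after — 0.8 units closer together.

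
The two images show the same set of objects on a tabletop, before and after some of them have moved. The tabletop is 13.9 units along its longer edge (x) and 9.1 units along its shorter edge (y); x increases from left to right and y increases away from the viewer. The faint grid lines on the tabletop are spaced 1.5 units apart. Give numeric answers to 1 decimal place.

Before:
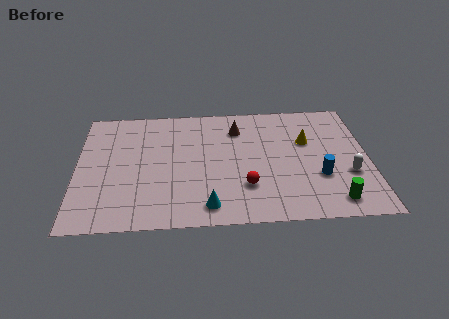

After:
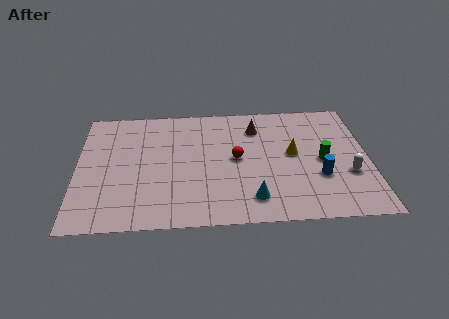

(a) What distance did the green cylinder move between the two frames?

3.0

The green cylinder moved from about (12.1, 1.3) to (11.7, 4.3), a distance of √(0.4² + 3.0²) ≈ 3.0.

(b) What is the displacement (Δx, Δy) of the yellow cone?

(-0.7, -0.9)

The yellow cone started near (11.0, 5.8) and ended near (10.3, 4.9).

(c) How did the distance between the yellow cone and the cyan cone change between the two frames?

-2.8

Before: roughly 6.6 units apart; after: 3.8. That's 2.8 units closer together.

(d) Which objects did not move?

the white capsule and the blue cylinder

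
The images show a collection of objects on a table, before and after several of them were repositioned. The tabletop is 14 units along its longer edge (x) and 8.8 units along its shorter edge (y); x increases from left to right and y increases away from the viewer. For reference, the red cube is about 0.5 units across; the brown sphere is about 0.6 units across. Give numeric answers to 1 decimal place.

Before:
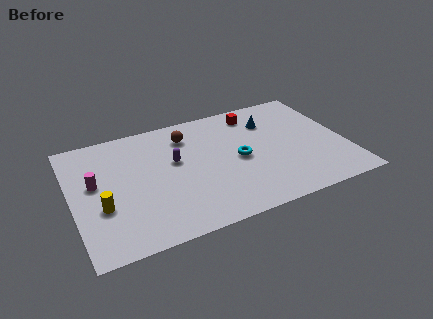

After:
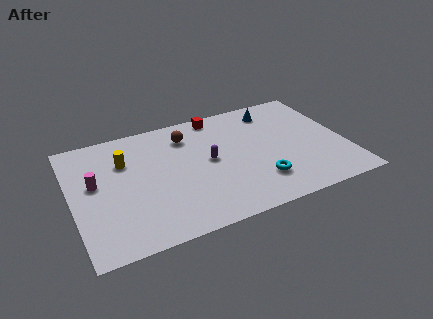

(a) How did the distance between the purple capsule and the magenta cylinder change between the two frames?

+1.7

The distance was about 4.1 in the first image and 5.8 in the second, so they moved 1.7 units further apart.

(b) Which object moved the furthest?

the yellow cylinder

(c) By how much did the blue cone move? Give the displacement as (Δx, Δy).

(0.3, 0.8)

The blue cone was at about (10.4, 6.5) and moved to about (10.7, 7.3).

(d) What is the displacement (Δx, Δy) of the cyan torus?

(0.8, -2.0)

The cyan torus was at about (8.5, 4.2) and moved to about (9.3, 2.2).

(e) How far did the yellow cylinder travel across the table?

3.2

From (1.4, 3.2) to (2.8, 6.1), the yellow cylinder covered √(1.4² + 2.9²) ≈ 3.2 units.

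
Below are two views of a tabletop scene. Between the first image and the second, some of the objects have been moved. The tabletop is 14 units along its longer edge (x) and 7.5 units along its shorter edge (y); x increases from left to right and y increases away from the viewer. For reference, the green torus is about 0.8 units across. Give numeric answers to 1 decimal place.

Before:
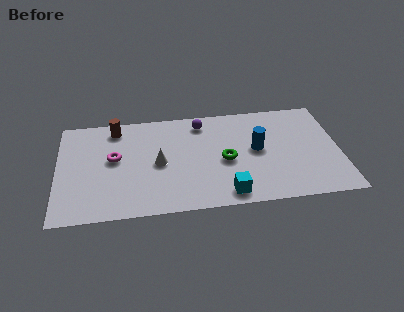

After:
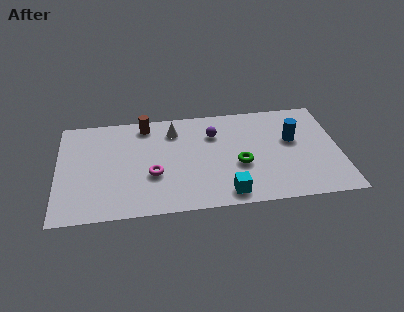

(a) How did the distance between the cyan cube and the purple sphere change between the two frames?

-1.0

Before: roughly 5.4 units apart; after: 4.4. That's 1.0 units closer together.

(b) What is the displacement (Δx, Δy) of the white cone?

(0.8, 2.3)

The white cone was at about (5.0, 3.6) and moved to about (5.8, 5.9).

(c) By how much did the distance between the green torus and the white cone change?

+1.0

Before: roughly 3.3 units apart; after: 4.3. That's 1.0 units further apart.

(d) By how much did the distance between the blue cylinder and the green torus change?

+1.4

Before: roughly 1.7 units apart; after: 3.1. That's 1.4 units further apart.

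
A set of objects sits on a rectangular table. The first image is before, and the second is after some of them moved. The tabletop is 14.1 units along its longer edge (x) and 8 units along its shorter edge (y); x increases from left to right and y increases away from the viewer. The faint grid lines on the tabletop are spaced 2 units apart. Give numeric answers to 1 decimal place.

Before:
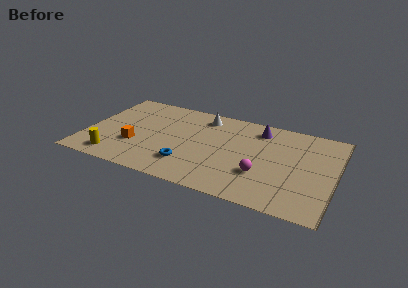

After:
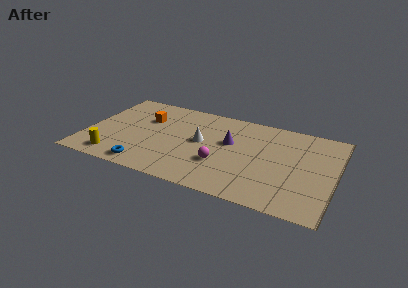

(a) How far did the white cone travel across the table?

2.4

The white cone was near (6.4, 6.7) before and (6.5, 4.3) after, so it travelled √(0.1² + 2.4²) ≈ 2.4 units.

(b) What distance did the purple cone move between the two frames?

2.3

From (9.6, 6.6) to (8.1, 4.8), the purple cone covered √(1.5² + 1.8²) ≈ 2.3 units.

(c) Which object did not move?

the yellow cylinder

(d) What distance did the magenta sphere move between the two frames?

2.3

From (10.1, 2.6) to (7.8, 2.7), the magenta sphere covered √(2.3² + 0.1²) ≈ 2.3 units.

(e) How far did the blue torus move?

2.5

The blue torus was near (6.0, 2.0) before and (3.7, 1.0) after, so it travelled √(2.3² + 1.0²) ≈ 2.5 units.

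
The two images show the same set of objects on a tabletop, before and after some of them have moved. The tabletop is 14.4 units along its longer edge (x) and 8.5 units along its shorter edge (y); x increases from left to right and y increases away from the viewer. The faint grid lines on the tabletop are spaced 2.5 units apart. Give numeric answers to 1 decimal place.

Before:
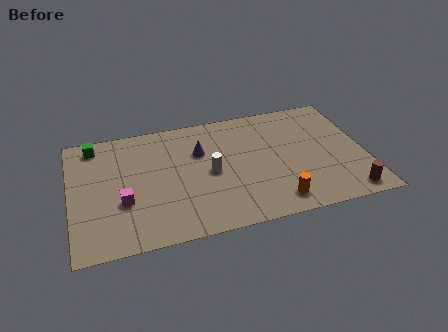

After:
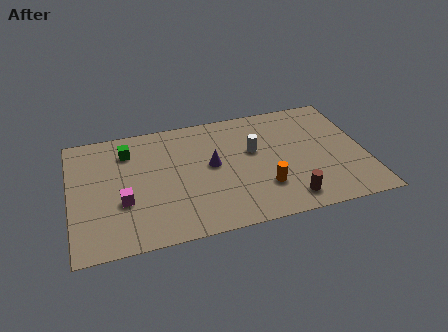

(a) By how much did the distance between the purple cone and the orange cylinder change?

-2.3

The distance was about 5.6 in the first image and 3.3 in the second, so they moved 2.3 units closer together.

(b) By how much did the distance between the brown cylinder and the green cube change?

-4.4

Before: roughly 13.6 units apart; after: 9.2. That's 4.4 units closer together.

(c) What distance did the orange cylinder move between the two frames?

1.2

The orange cylinder was near (9.8, 1.3) before and (9.3, 2.4) after, so it travelled √(0.5² + 1.1²) ≈ 1.2 units.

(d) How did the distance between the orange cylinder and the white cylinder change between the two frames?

-1.4

They were about 4.1 units apart before and 2.7 after — 1.4 units closer together.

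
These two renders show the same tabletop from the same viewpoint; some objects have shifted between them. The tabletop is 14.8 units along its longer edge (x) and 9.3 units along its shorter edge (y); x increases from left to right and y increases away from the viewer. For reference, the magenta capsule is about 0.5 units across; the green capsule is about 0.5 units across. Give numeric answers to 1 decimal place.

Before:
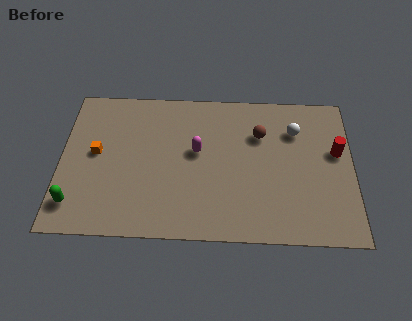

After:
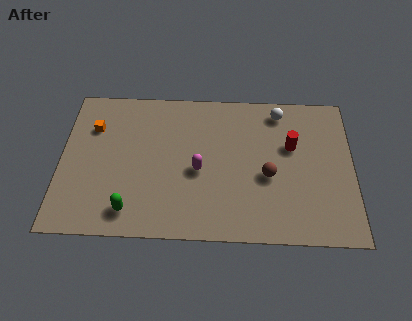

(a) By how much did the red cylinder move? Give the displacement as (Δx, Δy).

(-2.3, 0.3)

The red cylinder started near (14.0, 5.5) and ended near (11.7, 5.8).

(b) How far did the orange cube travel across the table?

1.6

The orange cube moved from about (1.8, 5.0) to (1.6, 6.6), a distance of √(0.2² + 1.6²) ≈ 1.6.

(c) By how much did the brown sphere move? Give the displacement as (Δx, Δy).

(0.4, -2.6)

From the two frames, the brown sphere sits at roughly (10.1, 6.5) before and (10.5, 3.9) after.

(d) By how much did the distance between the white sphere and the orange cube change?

-0.7

The distance was about 10.3 in the first image and 9.6 in the second, so they moved 0.7 units closer together.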